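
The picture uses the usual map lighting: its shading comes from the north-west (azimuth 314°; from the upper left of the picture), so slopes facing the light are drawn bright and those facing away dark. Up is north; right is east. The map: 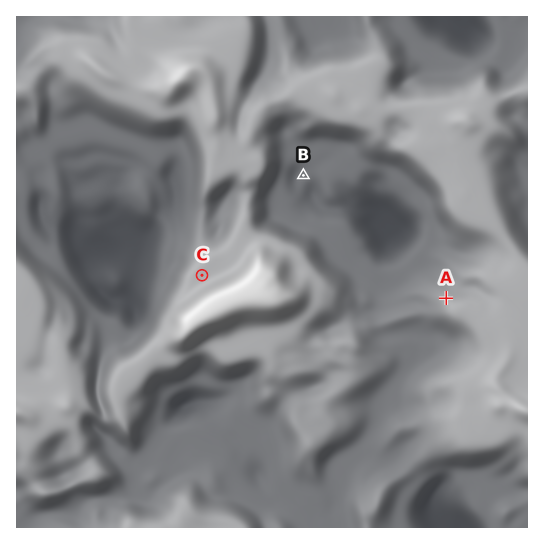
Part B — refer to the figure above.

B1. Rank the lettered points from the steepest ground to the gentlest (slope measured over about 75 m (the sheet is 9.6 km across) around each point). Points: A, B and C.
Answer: A B C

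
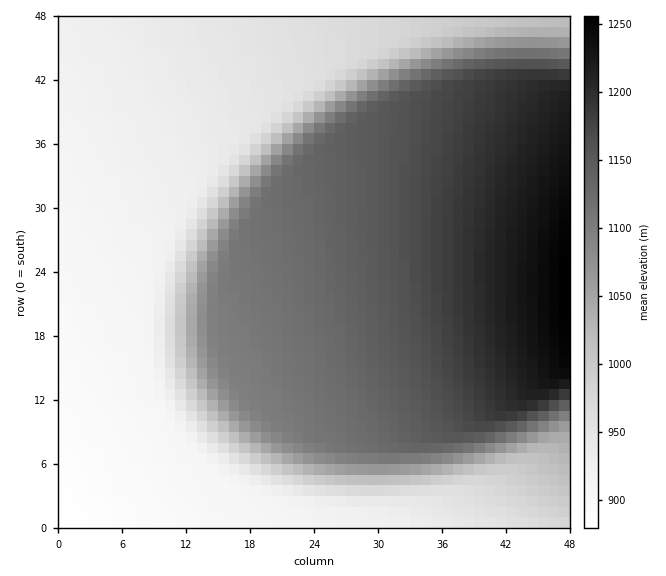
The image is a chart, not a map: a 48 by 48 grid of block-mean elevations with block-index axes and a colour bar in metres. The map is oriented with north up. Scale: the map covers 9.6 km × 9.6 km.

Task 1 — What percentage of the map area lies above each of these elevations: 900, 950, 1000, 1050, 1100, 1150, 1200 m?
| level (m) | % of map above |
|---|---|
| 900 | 93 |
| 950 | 66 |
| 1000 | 56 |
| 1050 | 51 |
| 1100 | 45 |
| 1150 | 25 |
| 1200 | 10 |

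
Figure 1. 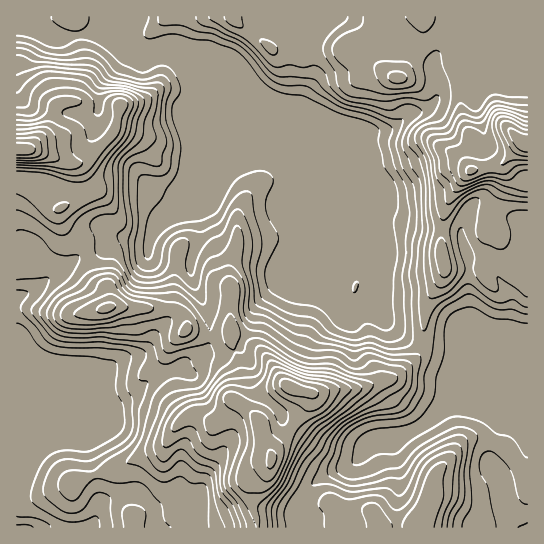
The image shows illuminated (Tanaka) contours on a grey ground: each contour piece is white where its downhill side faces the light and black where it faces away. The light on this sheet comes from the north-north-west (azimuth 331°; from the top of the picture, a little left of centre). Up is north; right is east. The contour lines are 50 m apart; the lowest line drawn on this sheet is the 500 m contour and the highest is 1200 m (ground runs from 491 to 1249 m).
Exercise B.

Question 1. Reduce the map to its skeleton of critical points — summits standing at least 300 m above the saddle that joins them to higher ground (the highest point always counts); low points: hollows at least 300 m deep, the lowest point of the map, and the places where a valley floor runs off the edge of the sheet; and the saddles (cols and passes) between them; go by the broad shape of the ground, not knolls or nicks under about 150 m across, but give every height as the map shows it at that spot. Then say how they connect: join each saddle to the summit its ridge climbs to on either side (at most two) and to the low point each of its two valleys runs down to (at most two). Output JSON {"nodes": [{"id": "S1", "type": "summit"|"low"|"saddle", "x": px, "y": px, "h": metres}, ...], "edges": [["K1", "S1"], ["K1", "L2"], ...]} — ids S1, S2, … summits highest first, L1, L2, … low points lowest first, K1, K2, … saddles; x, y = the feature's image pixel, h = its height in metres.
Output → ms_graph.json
{"nodes": [
{"id": "S1", "type": "summit", "x": 526, "y": 143, "h": 1249},
{"id": "S2", "type": "summit", "x": 18, "y": 150, "h": 1239},
{"id": "S3", "type": "summit", "x": 290, "y": 387, "h": 1182},
{"id": "L1", "type": "low", "x": 23, "y": 527, "h": 491},
{"id": "K1", "type": "saddle", "x": 87, "y": 251, "h": 755},
{"id": "K2", "type": "saddle", "x": 423, "y": 345, "h": 686},
{"id": "K3", "type": "saddle", "x": 78, "y": 35, "h": 543}],
"edges": [["K1", "S2"], ["K1", "S3"], ["K1", "L1"], ["K2", "S1"], ["K2", "S3"], ["K2", "L1"], ["K3", "S1"], ["K3", "S2"], ["K3", "L1"]]}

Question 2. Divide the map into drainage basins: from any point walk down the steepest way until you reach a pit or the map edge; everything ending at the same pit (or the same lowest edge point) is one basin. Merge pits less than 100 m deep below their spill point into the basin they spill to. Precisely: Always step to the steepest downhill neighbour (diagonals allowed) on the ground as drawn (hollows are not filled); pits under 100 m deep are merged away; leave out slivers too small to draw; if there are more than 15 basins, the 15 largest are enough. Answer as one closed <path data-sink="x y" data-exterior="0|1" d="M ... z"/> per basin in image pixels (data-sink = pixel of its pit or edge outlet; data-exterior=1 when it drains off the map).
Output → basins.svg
<path data-sink="137 17" data-exterior="1" d="M390 16l-374 1 0 132 21 2 40 15 6 17 0 11-6 6-15 7-3 6 6 16 20 17 10 31 13 13 1 16 65 3 9 6 6 16 20 6 16-1 5-4 1 10 6 13 4 18 0 14-6 14 18 12 6 10 30-36 16 5 16 1 13-4 28-1 35-12 22-21 4-8 4-41 17-31 0-9 3 2 24-1 8 1 3 3 7-28 11-6-4-16 0-11 9-24 0-13-3-9-31 6-2-17 3-12-11-27-1-20-5-20-3-29-3-8-7-9-20-11-1 22-18 35-4 3-5 0-9-6-8-10 0-24z"/><path data-sink="23 527" data-exterior="1" d="M31 149l-15 1 0 377 241 1 0-7-5-14-1-30 3-5 17-9 2-14 15-15 17-25 4-8 0-8-20-6-30 36-6-10-18-12 6-14 0-14-4-18-6-13-1-10-5 4-16 1-20-6-6-16-9-6-64-2-2-17-13-13-10-31-20-17-6-16 3-6 15-7 6-6-3-23-6-7z"/><path data-sink="527 527" data-exterior="1" d="M499 237l-5 2-5 4-7 28-3-3-8-1-26 0-1 8-17 31-4 41-4 8-22 21-35 12-28 1-13 4-12 0 0 8-4 8-17 25-15 15-2 14-17 9-3 5 1 30 6 21 270-1 0-249-7-2-5-5-4-12z"/>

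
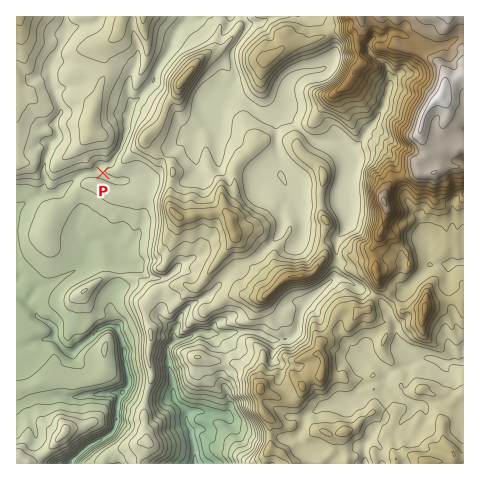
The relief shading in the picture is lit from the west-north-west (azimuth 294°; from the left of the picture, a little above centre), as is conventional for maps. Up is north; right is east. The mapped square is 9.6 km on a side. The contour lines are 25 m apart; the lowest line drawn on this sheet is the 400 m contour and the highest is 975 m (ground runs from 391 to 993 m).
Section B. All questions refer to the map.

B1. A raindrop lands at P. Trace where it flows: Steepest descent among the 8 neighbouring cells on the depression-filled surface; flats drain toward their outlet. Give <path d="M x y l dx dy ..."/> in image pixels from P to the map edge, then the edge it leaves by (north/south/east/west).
<path d="M103 173l-1 1-3-1-15 0-7 3-17 16-5 2-16 1-4 2-2 0-16 12"/>
exit: west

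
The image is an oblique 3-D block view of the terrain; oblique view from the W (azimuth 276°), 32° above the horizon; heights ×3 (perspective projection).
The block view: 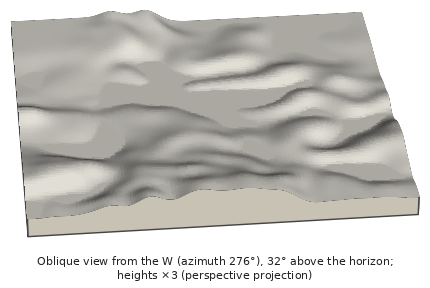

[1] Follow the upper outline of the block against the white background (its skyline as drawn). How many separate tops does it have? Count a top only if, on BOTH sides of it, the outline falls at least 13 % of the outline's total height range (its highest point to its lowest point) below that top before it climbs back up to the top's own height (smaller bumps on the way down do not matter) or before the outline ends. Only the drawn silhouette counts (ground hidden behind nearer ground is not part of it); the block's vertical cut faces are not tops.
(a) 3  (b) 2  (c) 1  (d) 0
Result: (d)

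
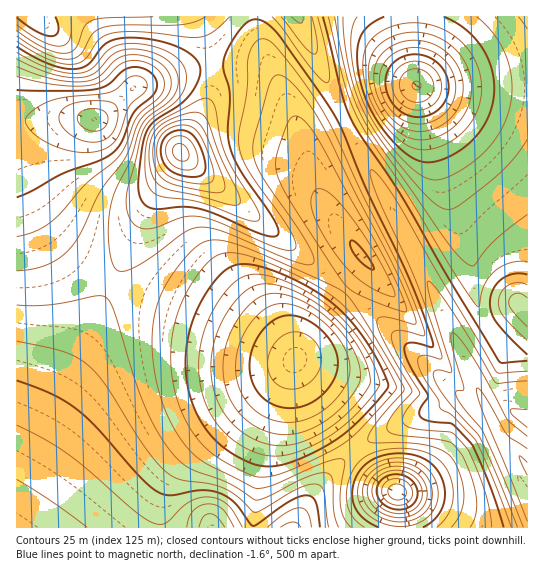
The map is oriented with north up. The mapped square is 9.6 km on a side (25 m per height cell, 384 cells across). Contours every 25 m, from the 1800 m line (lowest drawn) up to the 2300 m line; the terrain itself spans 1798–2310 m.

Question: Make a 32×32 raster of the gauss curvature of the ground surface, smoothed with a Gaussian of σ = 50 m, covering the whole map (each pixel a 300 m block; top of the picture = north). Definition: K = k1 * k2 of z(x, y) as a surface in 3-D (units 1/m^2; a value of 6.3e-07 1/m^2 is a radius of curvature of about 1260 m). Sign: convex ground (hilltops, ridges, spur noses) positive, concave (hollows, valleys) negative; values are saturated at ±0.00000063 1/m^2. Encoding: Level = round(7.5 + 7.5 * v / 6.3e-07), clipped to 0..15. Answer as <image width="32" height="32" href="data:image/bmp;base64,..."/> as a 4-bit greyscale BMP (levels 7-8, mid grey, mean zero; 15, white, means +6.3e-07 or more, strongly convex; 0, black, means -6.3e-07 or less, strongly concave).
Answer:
<image width="32" height="32" href="data:image/bmp;base64,Qk12AgAAAAAAAHYAAAAoAAAAIAAAACAAAAABAAQAAAAAAAACAAATCwAAEwsAABAAAAAAAAAAAAAAABEREQAiIiIAMzMzAERERABVVVUAZmZmAHd3dwCIiIgAmZmZAKqqqgC7u7sAzMzMAN3d3QDu7u4A////AIiIh3d3eIh3iId3Z2Z3d3eIiId3d3iYd4iHdn3Hd3d3iIiHd3d3d3d4h3ev93eId4iIh3d3d3eHd3dmeYZ3iHeIiId3d3d4h4iHZmd3eId3iIh3d3d3eIiIiHdnd3iHd4iId3d3d3iIiIiHd4h3d3iIh3d3d3eIiIiIiIiIZ3h4d3d3d3d3iIiIiIiIdnh3aHd3d3d3d4iIiIiIiIiHh3h3d3d3d3d4iIiIiIiId4iYd3d3d3d3eIiIiIh3h3iHh3d3d3d3d3iIiIiHd4h4d3h3d3d3d3d3iIiId3iHd3eId3d3d3d3d3iIh3d4h3d3mXd3d3d3d3d3h3d4iHd4h3h3d3d3d3d3d3d3iIh3eId3h3d3d3d4d3iHeIiHd3eHd4h3d3d3iIeIh3iId4d3d3eId3d3d4iHeId4d4iHd3iHiHd3d3eId3d3d3eId3d4h4d3d3dmd3d4iHd4iHd3d3d3d3d2aKd4iIh3eId3d3d3d3d3d43YiIiIiHd3d3d3d3d3iYeMp3iIiIh3d3d3d3d3eJqGeGZ3d4iHd4h3d3d3d3iHVodmd3eIh3eImYd3d3d3dmmoZ3d3iHd4iaqHd3d3eIeKl3d3d3h3d4iZh3d3eImHiHd3d4h3iHd3iHd3d4iYd3d3d3eIiIh3d3d3d3eIh3d3d3d3iIeHd3d3d3d3"/>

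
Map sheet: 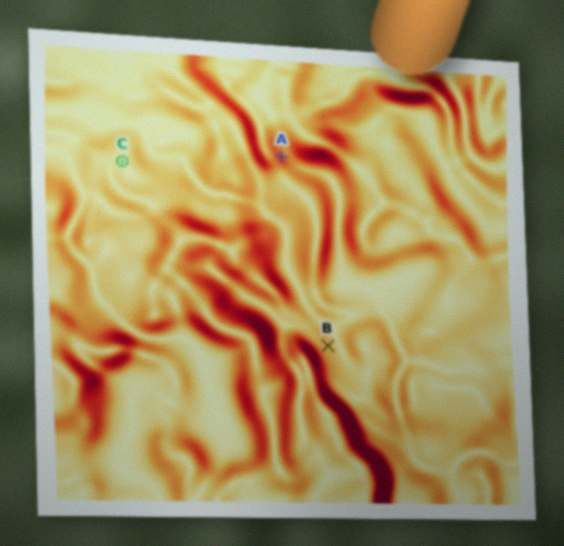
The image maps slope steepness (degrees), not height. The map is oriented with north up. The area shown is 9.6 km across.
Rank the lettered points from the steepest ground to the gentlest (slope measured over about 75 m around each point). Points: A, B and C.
A B C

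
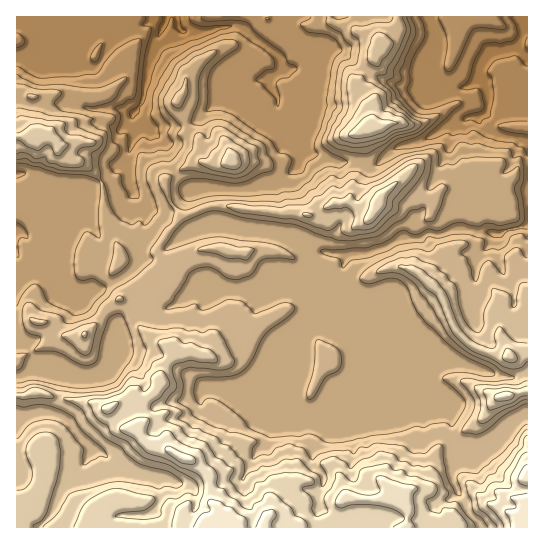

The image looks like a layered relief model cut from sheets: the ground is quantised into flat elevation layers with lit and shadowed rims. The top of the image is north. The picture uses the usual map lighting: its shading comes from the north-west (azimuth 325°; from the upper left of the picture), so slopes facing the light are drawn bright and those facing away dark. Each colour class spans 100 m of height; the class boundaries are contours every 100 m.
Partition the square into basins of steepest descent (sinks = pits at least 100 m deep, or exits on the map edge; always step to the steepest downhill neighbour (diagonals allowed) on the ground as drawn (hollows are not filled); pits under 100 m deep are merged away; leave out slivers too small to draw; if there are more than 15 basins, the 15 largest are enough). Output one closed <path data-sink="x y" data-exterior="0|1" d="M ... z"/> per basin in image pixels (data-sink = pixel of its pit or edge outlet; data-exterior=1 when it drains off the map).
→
<path data-sink="166 17" data-exterior="1" d="M119 299l-16 14-4 8-14 14-6 1-14 0-6-3-8-10-13 0-12-8-9 0-1 80 9 1 14-4 18 7 37 4 9 5 8 0 12 10 6 10 8 3 6 10 10 6 16 2 14 10 8 1 17 15 3 26 16 18-2 9 303-1-1-136-17 5-13 1-28-14-15-4-43 1-9-3-9 7-7 0-25-17-5-5-1-6-4 3-18 0-10 2 0-8-11-30-3-6-11-8-12 0-23 14-7 7-9 16-13 11-8 4-8 0-25-8-16 0-7-6-13-6-10-6-10-10-12-22z"/><path data-sink="525 17" data-exterior="1" d="M527 16l-128 0 1 14-3 5-6 6-10 4-8 14-8 7-5 13-4 4 0 8 13 16 3 14-1 5-8 5 2 34-13 20-3 16-15 2-20 12-9 0-7-3-20 1-51-8-14 0-31 11-25 33 6 10 9 4-13 14-28 14-11 8 5 4 12 22 16 14 17 8 7 6 16 0 25 8 8 0 8-4 13-11 9-16 7-7 23-14 12 0 11 9 16 42 26-1 4-3 1 6 5 5 25 17 7 0 9-7 9 3 43-1 15 4 28 14 13-1 17-5-2-20-3-6-11-8 17-8z"/><path data-sink="17 415" data-exterior="1" d="M39 392l-23 5 0 105 15 1 4-3 0 11 11 16 39 1 7-18 9-9 10-5 10 0 14 5 16 0 11 7 15 1 6 5-2 5 4 9 38 0 2-2 2-7-16-18-3-26-13-12-20-8-6-6-22-5-4-3-6-10-8-3-6-10-12-10-8 0-9-5-37-4z"/><path data-sink="17 230" data-exterior="1" d="M47 135l-6 2-25 0 0 177 10 1 12 8 13 0 8 10 6 3 14 0 6-1 26-31 20-13 28-14 13-14-7-3-8-9-15 8-23 0 0-9-14-31-1-28-4-12-14-14-21-5-6-7-2-10z"/>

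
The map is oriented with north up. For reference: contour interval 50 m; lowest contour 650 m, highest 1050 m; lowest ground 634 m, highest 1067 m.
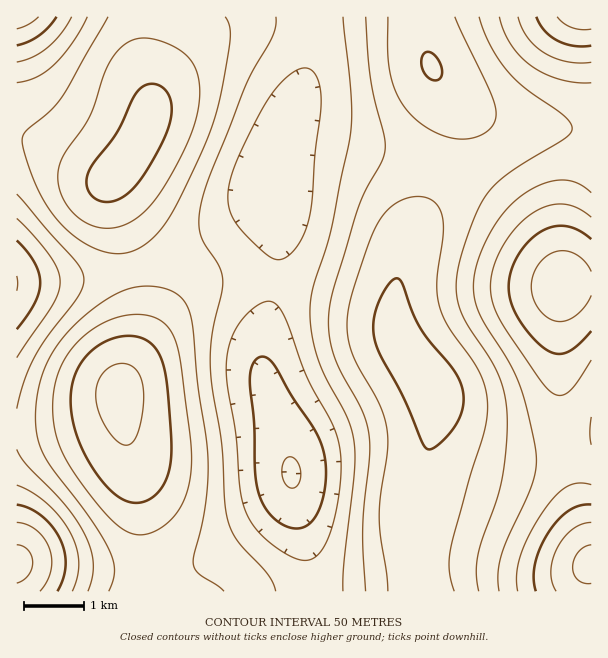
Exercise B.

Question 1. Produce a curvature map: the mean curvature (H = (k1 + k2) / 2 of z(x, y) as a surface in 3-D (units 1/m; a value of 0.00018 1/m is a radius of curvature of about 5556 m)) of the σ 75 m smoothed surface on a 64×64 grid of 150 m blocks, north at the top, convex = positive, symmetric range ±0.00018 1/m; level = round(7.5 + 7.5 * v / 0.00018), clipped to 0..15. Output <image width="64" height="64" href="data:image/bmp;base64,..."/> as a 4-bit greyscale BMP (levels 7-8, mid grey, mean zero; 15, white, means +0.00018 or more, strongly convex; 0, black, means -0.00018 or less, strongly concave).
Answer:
<image width="64" height="64" href="data:image/bmp;base64,Qk12CAAAAAAAAHYAAAAoAAAAQAAAAEAAAAABAAQAAAAAAAAIAAATCwAAEwsAABAAAAAAAAAAAAAAABEREQAiIiIAMzMzAERERABVVVUAZmZmAHd3dwCIiIgAmZmZAKqqqgC7u7sAzMzMAN3d3QDu7u4A////AAAAJGeZqph2VVZ4mrzLuYdlRVZ4mru7qYh3ZlVDIAAAAAACRomZmHZVVWiau8uph2VVVniau7qZh3dmZUMgAAAAAAFGeZmYdlVVZ5q7u6l2VUVXiau7upiHd3dmVCAAAAAAATV4mZh2VVVniaqqmGVERWeJu8u6mId3d3dlMQAAAAABNXmamIdmZneJmZh2VENFZ5q8zLqYh3eIiHZCAAAAAAJGiaqpiHZmd4iYh2VDIzRom83dy6mIeIiZh1MQAAAAA1eau7qZh3d4iIdlQyISNGir3e3LqYiIiZmYZTAAAAAkaJvMy6qYiIiIdlQyEAEkaKze7typiIiZqql2QgAAEjV5rM3cu6mZiIdlQyAAACRorO/+3LqYiJmqqYdTISI0V4q83d3MuqqZh2UyEAAAJGis7/7supiImaqqmGUyREV4m83e7dzLuqmHZDEAAAATaKze/ty6mIiJmqqYdlRVZ4mrze7u3cy7qYdkMQAAABNYrN7u3LqYiIiZmZh3ZWd4mrzd7u3dzMuql2QxAAAAE1ebzd3cupiIiImZmIdmd4mqvN3d3d3My7qYZTEAAAATV4q83cuqmIiIiIiId3d4iau8zd3d3MzLuphlMgAAABNGiavMu6qYiIiId3d3d3iZq7zMzMzMzMuqmGUyEAABI0Z4mru7qpmIiHd3ZmZneJmru8zMzMzLu6mHZUMhABEjRWiZqru6qpmId2ZVVWZniau7zMu7u7u6qYdlQyERIjRFZ4maq7u7qpiHZVREVmeJq7zMzLu7u6qYdlQzIiIzRFZniJqrvMy7qYdlRERFZ4mrzMzMzMu7qZh2VDIiMzRVZneImrvM3cy6h2VDM0VnirzN3d3MzLuph2VDIiI0RVZneImavN3d3LqXZUMzNGeavN3u7d3cu6l2VDIiIjRWZ3iImau83u7ty5hlMyM0Z5rN3u7u7t3LqHZDIRESNGd4iZmaq83e7u3LmGUzIzRnm83v///+7cuodUIQABI1Z4maqqu7zd7u7cuYZTMjNGibze/////u26h1MhAAEjVomqu7u7zN3u7dypdlMyM1Z5rN7/////7cqHUyAAASRXiavMzMzMzd3cy6h2QzIzRnirze////7typdTIQABJFeKvMzczMzMzMu6mGVDIiNFaJq83u7u7t3Kl2QxEAEkV5q83d3czLu6qpiHVDMiI0RniavMzd3d3LqYZTIhEjRXmrzd3dzLuqmYh2VUMiIiM0Z4maq7u8zLuph2VDIjNGeKvN3d3LupmHdmVEMiERIiNFZ4iZmaqqqqmYdlRDNFZ4mrzd3cupmHZlVDMiEQESEjRVZ3d4iJmaqpmHZlREVmiavM3dy6mHZlRDMiEAAAERI0RVVmZneImZqZiHZVVVZ4mrzNzLqYdlRDMiEQAAAAESM0REVVVmeJmqqZh2ZVVmeJu83cu6h2VEMyIQAAAAABIzRERERFVniaqqmYdlVVZ4mrzNzLqYdlRDIhAAAAABEjRERERERVZ4mqqph2VVVWeJvM3cy6l3ZUMyEQAAAAEjRVVVVEREVniZqpmHZURFVomrzd3LqYd2VDMhAAAAEjRWd3dmVERVZ4mZmIdlRERWeavN3dy6mHdlQzIQAAAjVniZmYdmVVVneIiIdlRDNFZ5q83d3cuph3ZUMhEAATRnmru7qYdmVWZnd3ZlRDM0Vnirzd3dy6qYd2VDIRESRnmszdzLmHZmVmZmZVRDMzRWeKvM3dzLupmHdlQyIiNXis3u/ty6h3ZlVVVURDMzRFZ4q7zMzLuqqZh2VEMzNGebzv///cuod2VVREMzMzNFZ4mau7u7uqqZmIdlRDNFeKve///+3LmHZlRDMyIjNEVniZqqqqqpmZmYh3ZVRFV4q97////tuph2VEMiIiM0VmeImZmZmYiZmZmId2VVVnirze///+3LqYdlQyIiI0RWeIiZiIiHeIiJmZiHdmZmeJq83e7u7dy6l2VDMiIjRWZ4iIiHd3Z3eIiZmYh3dnd4iaq8zd3d3MuodlQyIjNFZ3iIiHdmZmZ3iJmZmYh3d3eIiZqrzN3dy6mHVDMiM0VneIh3dmZmZneImaqZmYiHd3d3iJmrzN3cuphlQzM0RWZ3d3d2ZmZneImaqqqpmIiHdmZneJq83d3LqHZEMzNFVnd3d3ZmZ3eImaqqqqqZmId2ZmZnibzd7dyphlQzM0RWZnd3d3d4iJmaqqq6qqqYh3ZlVWeJrN3u3LqHVEMzREVWZnd4iJmZqqqqqru6qpmYdmZWZ4ms3e7cupdlQzM0RFVmd4iaqru7uqqqqqqqqZiHZmZ3iazd7ty6l2VEMzM0RVZ4iau8zMu7qqqqqqqpmIh3d3iavM3d3LqYdlRDMzNEVniavN3dzLuqqZmaqpmYiIiIiaq8zd3Muph2VUQzMzRWeJvN3u3cu6mZmZmZmYiIiJmaq7zMzLuqmIdlVEMzNEV4q83u7ty6mYiIiIiId4iJmqu7u7u7uqmZiHZlRDM0RXir3u7u3LqYd3Zmd3dmd4mqu7u7uqqZmZmYh3ZUQzRFeKvd7u3LqYd2ZVVVVUVWeJq7u7upmYiJmZmZh2VENEV4q83u3cuYd2VUREM0I0Vnmru7upiIeIiaqqqYdlRERXibzd3Muph2VUQyIiIBI1aJq7upiHZneJqruqmGVERWeJu8zMuph2ZUQyEQAAABNXiaqpmHZmZ4mru7qYdlRFZ4mrzLuph3ZlRDIQAA"/>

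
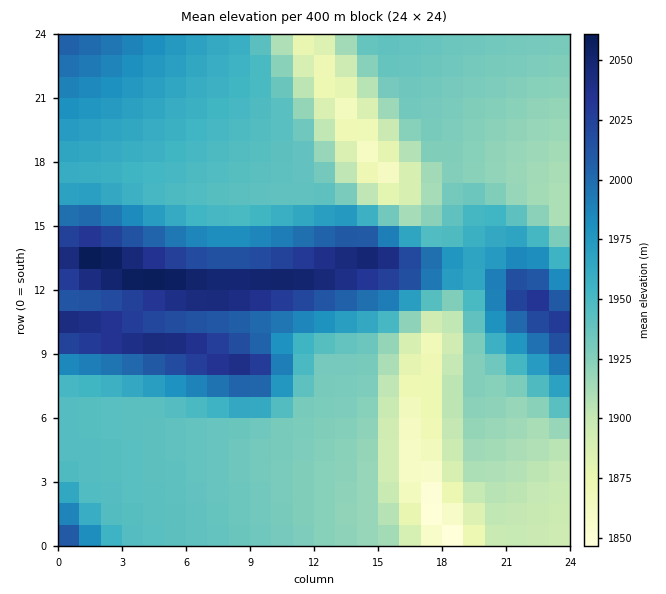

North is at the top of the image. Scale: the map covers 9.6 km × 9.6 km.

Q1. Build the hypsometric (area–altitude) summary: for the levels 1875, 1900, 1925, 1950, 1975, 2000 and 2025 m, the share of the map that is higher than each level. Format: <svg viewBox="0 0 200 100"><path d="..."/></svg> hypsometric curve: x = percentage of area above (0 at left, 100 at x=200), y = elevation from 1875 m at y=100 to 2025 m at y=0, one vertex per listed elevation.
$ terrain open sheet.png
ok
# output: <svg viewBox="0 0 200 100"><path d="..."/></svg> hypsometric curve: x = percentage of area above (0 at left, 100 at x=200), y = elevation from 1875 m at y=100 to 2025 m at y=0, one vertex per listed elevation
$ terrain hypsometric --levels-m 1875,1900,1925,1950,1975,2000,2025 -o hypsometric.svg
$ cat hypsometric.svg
<svg viewBox="0 0 200 100"><path d="M191 100l-13-17-33-16-63-17-30-17-18-16-16-17"/></svg>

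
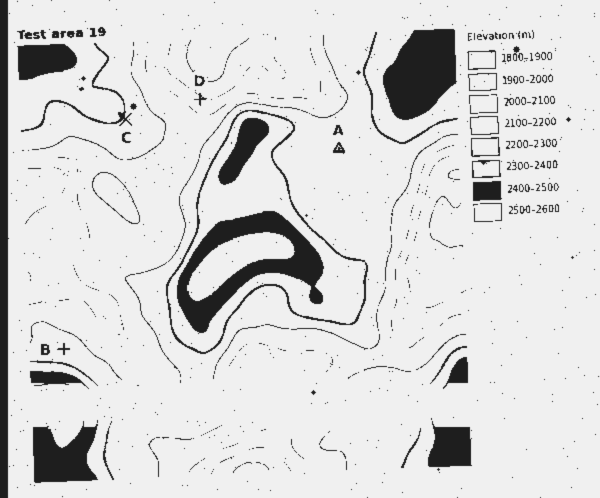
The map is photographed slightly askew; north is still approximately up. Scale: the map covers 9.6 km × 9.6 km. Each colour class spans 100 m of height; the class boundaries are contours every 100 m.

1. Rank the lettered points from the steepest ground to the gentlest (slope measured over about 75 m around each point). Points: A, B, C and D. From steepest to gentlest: D C B A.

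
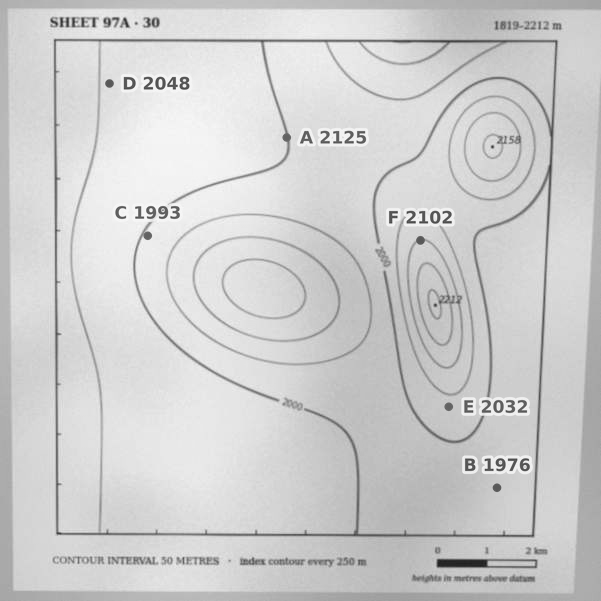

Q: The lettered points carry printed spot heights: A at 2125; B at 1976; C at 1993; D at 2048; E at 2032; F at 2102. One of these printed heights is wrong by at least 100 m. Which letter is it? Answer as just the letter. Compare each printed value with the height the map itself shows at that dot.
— A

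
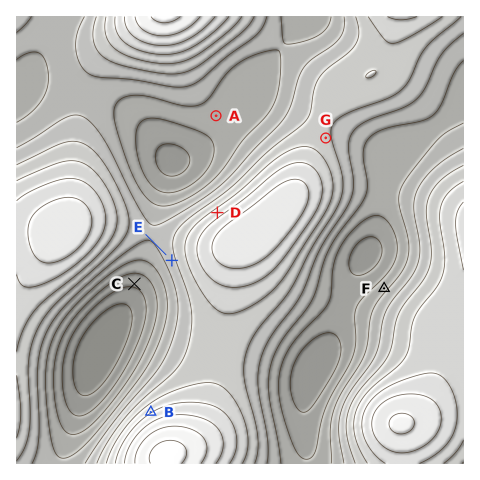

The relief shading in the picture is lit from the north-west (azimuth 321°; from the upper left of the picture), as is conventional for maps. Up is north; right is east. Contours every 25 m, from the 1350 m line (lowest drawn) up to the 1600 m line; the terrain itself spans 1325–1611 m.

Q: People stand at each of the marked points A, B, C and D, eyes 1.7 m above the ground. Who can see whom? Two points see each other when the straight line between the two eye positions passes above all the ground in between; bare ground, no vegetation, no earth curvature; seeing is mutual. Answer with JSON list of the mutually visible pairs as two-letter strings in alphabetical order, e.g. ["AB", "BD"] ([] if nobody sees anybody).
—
["AD", "BC"]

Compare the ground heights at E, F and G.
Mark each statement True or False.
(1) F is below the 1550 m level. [True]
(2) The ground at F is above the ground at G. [False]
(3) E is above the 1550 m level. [False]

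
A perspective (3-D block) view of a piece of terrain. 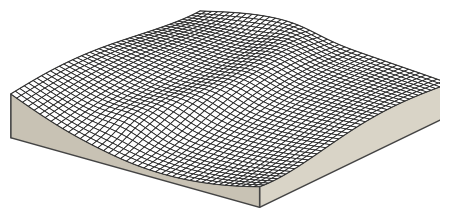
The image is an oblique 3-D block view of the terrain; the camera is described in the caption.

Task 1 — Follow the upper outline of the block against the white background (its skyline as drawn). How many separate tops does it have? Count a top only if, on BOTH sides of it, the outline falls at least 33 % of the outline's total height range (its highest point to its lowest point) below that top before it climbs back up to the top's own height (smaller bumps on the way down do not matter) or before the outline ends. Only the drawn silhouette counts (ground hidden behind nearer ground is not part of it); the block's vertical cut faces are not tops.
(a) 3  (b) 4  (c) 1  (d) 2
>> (c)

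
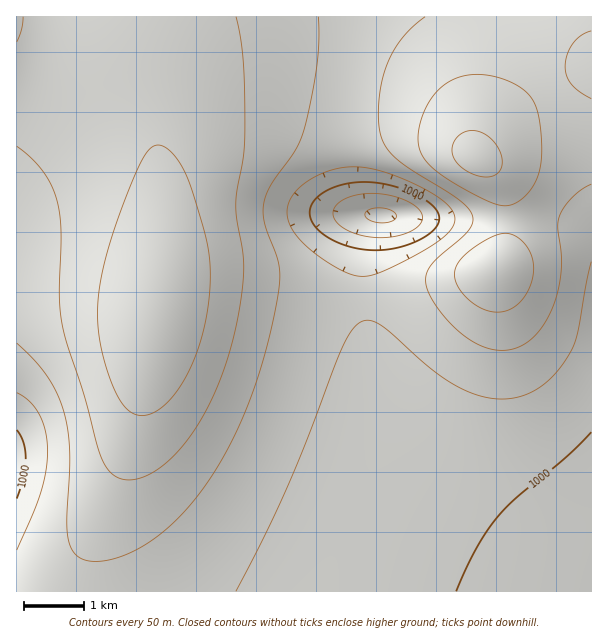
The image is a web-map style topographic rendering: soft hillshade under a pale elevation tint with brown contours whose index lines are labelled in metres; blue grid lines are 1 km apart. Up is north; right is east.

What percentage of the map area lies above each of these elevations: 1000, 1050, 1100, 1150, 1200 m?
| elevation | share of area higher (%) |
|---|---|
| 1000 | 94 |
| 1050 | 74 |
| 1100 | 53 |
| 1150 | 30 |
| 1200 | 7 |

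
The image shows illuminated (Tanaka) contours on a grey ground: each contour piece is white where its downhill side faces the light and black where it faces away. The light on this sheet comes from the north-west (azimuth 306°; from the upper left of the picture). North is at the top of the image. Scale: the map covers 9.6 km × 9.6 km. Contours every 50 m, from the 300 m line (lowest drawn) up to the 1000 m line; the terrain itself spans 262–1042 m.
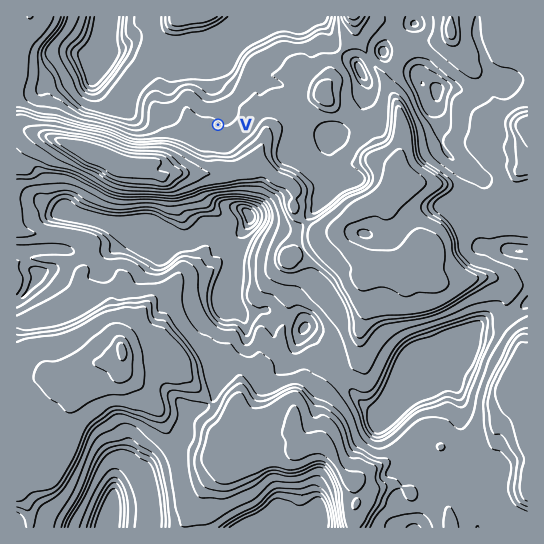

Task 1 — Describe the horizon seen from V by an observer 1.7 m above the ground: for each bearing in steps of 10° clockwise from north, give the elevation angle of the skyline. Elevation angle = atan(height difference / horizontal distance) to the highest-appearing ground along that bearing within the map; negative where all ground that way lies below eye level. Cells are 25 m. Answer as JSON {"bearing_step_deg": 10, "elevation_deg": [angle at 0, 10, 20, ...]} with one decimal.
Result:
{"bearing_step_deg": 10, "elevation_deg": [-1.2, -1.2, -1.1, -0.8, -0.2, 2.5, 0.3, 3.3, 2.8, 5.6, 7.6, 8.9, 10.0, 10.9, 11.7, 12.2, 12.6, 13.4, 13.7, 13.3, 13.1, 13.1, 15.5, 15.0, 15.1, 11.3, 9.1, 3.5, 0.0, 0.0, 0.7, -0.7, -0.8, -1.0, -0.1, -0.3]}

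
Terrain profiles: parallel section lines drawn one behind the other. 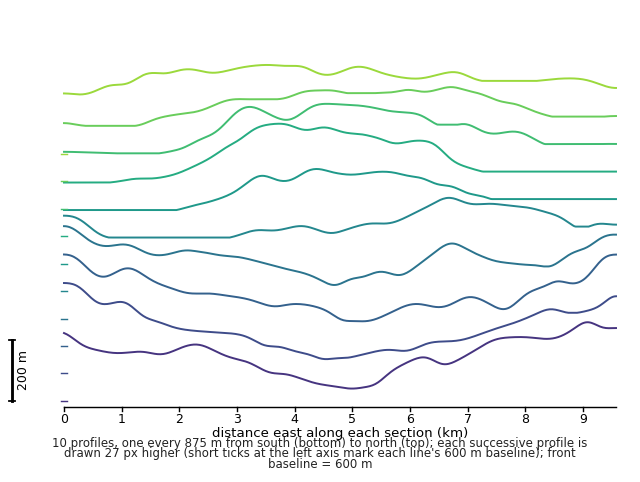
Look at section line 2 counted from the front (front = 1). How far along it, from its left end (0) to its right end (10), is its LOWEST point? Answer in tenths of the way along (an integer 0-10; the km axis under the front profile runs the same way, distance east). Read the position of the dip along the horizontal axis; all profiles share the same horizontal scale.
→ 5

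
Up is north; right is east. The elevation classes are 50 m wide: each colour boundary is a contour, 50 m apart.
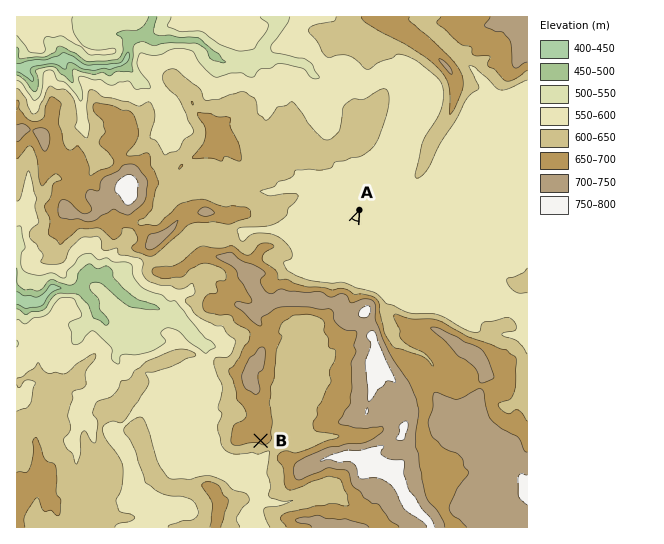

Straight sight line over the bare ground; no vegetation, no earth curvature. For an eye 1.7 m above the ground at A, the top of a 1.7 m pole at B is hidden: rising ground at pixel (328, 283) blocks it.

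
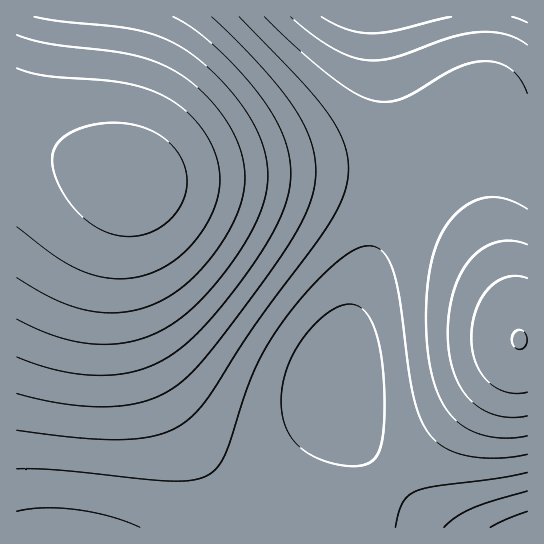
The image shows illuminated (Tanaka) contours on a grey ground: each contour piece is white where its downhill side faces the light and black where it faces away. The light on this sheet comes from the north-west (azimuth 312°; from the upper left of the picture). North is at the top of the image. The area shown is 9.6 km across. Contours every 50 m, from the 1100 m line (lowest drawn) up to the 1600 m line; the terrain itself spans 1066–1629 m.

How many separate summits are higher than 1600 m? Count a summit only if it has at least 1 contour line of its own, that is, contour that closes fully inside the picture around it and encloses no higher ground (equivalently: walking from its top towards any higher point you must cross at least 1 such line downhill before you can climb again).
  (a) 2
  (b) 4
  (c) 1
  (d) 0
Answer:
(c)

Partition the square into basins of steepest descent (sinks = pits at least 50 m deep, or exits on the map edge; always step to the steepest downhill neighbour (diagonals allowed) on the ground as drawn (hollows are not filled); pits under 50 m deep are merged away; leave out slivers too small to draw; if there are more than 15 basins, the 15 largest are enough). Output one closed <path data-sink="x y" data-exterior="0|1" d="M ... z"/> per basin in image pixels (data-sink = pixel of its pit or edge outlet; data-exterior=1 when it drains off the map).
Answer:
<path data-sink="527 527" data-exterior="1" d="M389 169l-102 0-154 12-6 49 0 37 6 48 12 42 26 54 22 36 36 46 34 35 264 0 1-187-8-2-7-33-14-39-24-48-18-25-15-13-12-5z"/><path data-sink="374 17" data-exterior="1" d="M527 16l-510 0-1 123 43 13 74 29 154-12 102 0 41 7 21 12 12 13 12 18 30 64 11 32 4 24 7 1z"/><path data-sink="53 527" data-exterior="1" d="M19 140l-3 1 0 386 246 1-41-45-28-36-22-36-26-54-12-42-6-48 0-37 5-49-73-29z"/>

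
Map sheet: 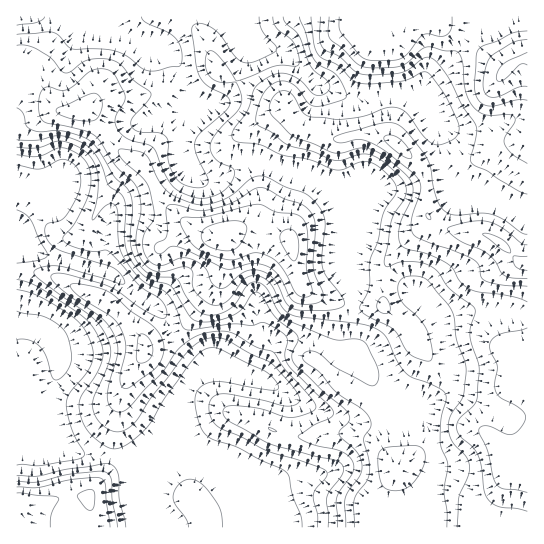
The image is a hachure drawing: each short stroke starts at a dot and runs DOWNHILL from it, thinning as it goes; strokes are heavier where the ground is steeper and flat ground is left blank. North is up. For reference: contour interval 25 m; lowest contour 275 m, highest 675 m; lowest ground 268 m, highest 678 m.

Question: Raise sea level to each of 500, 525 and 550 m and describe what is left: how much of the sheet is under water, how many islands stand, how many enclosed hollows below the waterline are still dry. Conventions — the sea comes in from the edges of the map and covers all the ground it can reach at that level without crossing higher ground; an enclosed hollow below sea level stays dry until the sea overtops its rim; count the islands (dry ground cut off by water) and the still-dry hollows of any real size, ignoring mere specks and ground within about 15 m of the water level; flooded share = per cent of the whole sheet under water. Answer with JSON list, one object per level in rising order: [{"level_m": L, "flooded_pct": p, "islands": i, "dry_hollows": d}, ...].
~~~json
[{"level_m": 500, "flooded_pct": 65, "islands": 1, "dry_hollows": 0}, {"level_m": 525, "flooded_pct": 73, "islands": 1, "dry_hollows": 0}, {"level_m": 550, "flooded_pct": 81, "islands": 1, "dry_hollows": 0}]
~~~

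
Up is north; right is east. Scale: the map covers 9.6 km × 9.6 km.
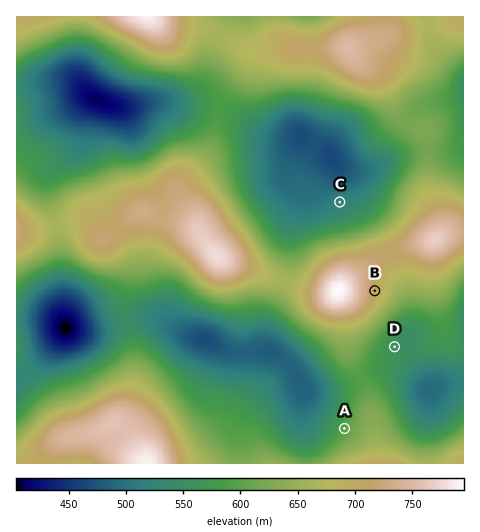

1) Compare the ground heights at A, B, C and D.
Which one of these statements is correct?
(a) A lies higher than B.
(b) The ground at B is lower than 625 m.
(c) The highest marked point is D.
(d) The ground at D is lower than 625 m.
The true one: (d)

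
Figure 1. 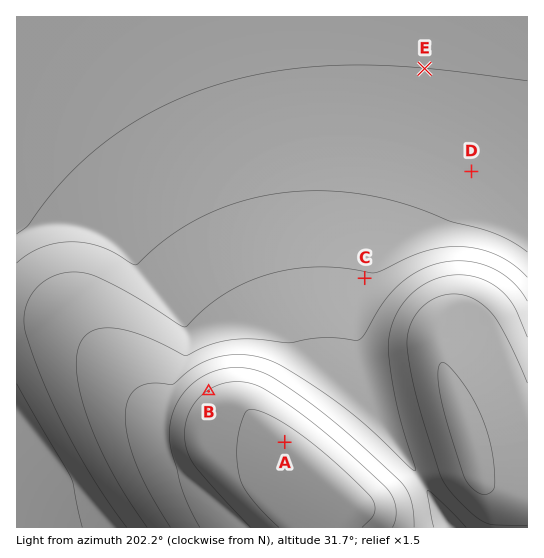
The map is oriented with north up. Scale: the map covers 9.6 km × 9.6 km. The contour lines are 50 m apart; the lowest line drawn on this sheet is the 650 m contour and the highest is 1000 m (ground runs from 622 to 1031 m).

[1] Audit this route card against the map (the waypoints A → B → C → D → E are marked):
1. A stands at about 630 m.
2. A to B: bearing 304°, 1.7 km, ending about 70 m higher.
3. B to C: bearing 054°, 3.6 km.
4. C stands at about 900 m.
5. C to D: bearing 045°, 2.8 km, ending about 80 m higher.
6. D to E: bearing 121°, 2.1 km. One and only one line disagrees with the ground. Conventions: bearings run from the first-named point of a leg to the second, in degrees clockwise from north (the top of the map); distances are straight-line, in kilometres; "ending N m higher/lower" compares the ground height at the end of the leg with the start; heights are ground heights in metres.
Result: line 6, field bearing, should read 336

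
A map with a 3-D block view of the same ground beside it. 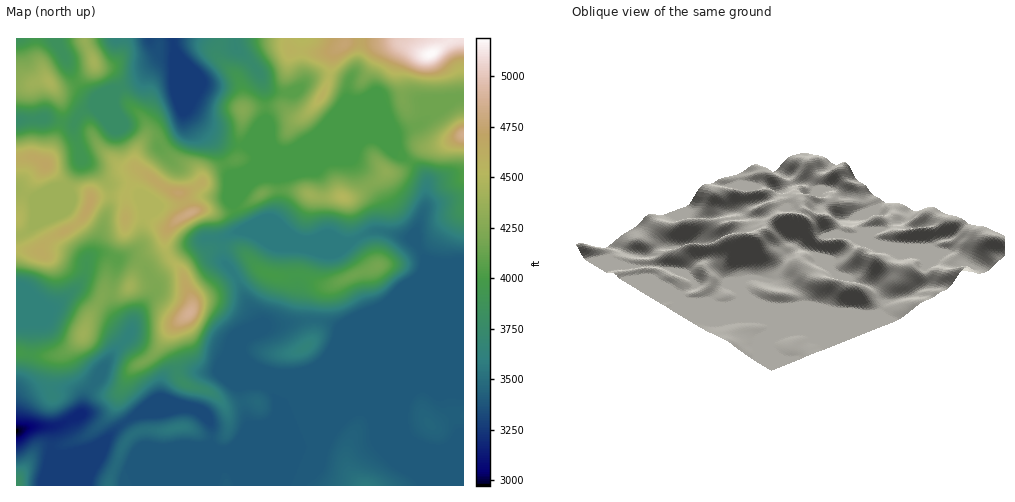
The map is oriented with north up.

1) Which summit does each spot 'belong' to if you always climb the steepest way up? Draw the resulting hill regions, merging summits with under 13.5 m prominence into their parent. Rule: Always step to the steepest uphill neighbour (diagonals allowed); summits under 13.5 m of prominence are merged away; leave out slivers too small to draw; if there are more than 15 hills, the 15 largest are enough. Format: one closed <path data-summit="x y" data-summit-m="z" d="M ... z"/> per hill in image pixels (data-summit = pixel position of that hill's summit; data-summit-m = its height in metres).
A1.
<path data-summit="431 54" data-summit-m="1581" d="M463 174l-17 3-18 7-1 3-1 20-11 26 0 9 12 19-5 13-20 15-14 15-12 7-98 98-1-10-3-8-12-8-14 0-27-11-21 1-19-3-12 4-6 6-2 18-21 15 20-1 15-4 17 0 11 6 9 13 0 58 25 1-2-11-11-23 3-2 9-4 28 0 7-2 73-32 20-4 53-22 9 0 4 2 33 0z"/><path data-summit="189 313" data-summit-m="1487" d="M223 238l-17 1-27 10-24 12-8 7 9 19-2 7-17 20-9 23-16 18-14 24-10 12-7 23-19 10-13 3 2 4 0 19 3 3 14 1 20-3 14-7 15-16 43-29 3-19 11-8 47 0 27 11 13 0-15-15-6-13 1-13 17-13 1-7-22-44-13-17-3-12z"/><path data-summit="377 266" data-summit-m="1274" d="M379 230l-12 3-19 10-9-3-38 1-7-2-25 0-20-9-10 0-16 9 0 19 14 20 22 44-2 9 12-6 12 0 21-5 24 2 14 7-7 25 43-43 12-7 14-15 14-8 8-11 3-9-9-15-7-8z"/><path data-summit="179 193" data-summit-m="1444" d="M174 59l-15 1-20 20-22 9-11 12-22 9-7 8-4 8 8 34 13 8 14 15 19 4 11 6 5 7 3 13 12-7 20-1 19-8 15-1-8-2-13-18-17-12-14-17 14-10 9-11 0-17-8-24z"/><path data-summit="83 334" data-summit-m="1338" d="M105 254l-9 0-8 4-3 16-6 11-25 23-9 2-20-10-9-1 0 16 14 7 0 26-2 14-5 15-7 13 1 41 6-5 1-13 6-12 5-5 13-6 19 0 7 4 5 6 3 12 6-21 10-12 14-24 17-20 1-8-14-14-4-11 0-18 4-17 0-8z"/><path data-summit="365 485" data-summit-m="1086" d="M361 408l-11 2-86 36-28 0-12 5 11 24 3 10 185 1 0-5-8-18-37-37-6-11z"/><path data-summit="180 427" data-summit-m="1086" d="M192 408l-17 0-15 4-22 2-21 14-15 16-8 5-26 5-12 0-4-2-1 33 160 1 1-59-9-13z"/><path data-summit="343 197" data-summit-m="1374" d="M264 145l-17 1 6 5 3 9 14 13 8 6 2 22-6 20 17 15 10 5 38-1 9 3 19-10 14-2 0-29-30-43-29-11-27 0-5 3-12 0z"/><path data-summit="90 203" data-summit-m="1430" d="M83 160l-3 2-13 25-28 28-3 8-12 11-8 2 0 62 29 12 4 0 10-6 22-23 5-10 1-12 9-10 13-41 0-22-15-18z"/><path data-summit="189 214" data-summit-m="1469" d="M176 88l7 21 0 17-9 11-14 10 14 17 17 12 13 18 8 2-15 1-19 8-20 1-12 8-6 32-17 11 15 4 8 8 15-12 29-13 16-5 14 0 25-9-10-19-1-9 13-30-9 2-10-1-11-27-29-33z"/><path data-summit="243 110" data-summit-m="1298" d="M234 38l-60 0 0 9 2 6-1 29 10 27 22 23 13 9 24 4 22-26 0-21-6-24-23-25z"/><path data-summit="430 425" data-summit-m="1052" d="M426 386l-13 1-52 21 11 7 6 11 37 37 7 14 2 9 39 0 1-97-34-1z"/><path data-summit="305 348" data-summit-m="1108" d="M321 320l-19 0-38 6-18 11-6 7 0 11 6 13 17 16 11 7 3 8 1 10 56-59 6-21z"/><path data-summit="49 82" data-summit-m="1359" d="M56 38l-40 1 1 82 31-3 25 6 11-14 22-9 9-9-3 0-15 7-9-4-14-16z"/><path data-summit="94 62" data-summit-m="1350" d="M173 38l-116 0 0 4 21 43 10 10 9 4 42-19 20-20 15-1 2-6z"/>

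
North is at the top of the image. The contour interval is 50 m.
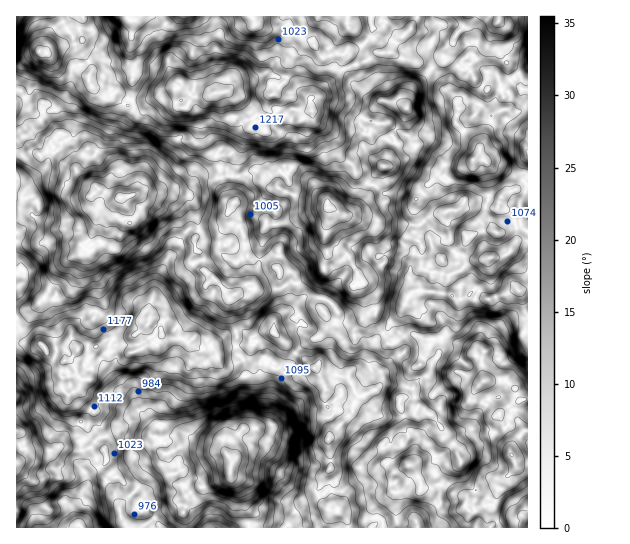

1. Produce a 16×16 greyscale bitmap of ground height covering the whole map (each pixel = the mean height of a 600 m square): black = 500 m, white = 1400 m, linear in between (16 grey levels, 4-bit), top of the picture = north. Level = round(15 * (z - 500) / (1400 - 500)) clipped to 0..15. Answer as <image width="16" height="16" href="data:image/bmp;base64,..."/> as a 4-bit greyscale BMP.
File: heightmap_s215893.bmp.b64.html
<image width="16" height="16" href="data:image/bmp;base64,Qk32AAAAAAAAAHYAAAAoAAAAEAAAABAAAAABAAQAAAAAAIAAAAATCwAAEwsAABAAAAAAAAAAAAAAABEREQAiIiIAMzMzAERERABVVVUAZmZmAHd3dwCIiIgAmZmZAKqqqgC7u7sAzMzMAN3d3QDu7u4A////AJuodWabqYdneZhkI4uod2Vol1QSa6h4dHqnZkNryphlnLmaqazLl1W8zMzLu6qYaKu826u6mamKqIvJiKh4qquWV5iZlmiamYZDZ5h0RpmqlTJGmGRWmal2VWiIiHaLyoeJq7y7h3q6mrve7LyWeqrMurzLqZmYmczImZeJqqh3"/>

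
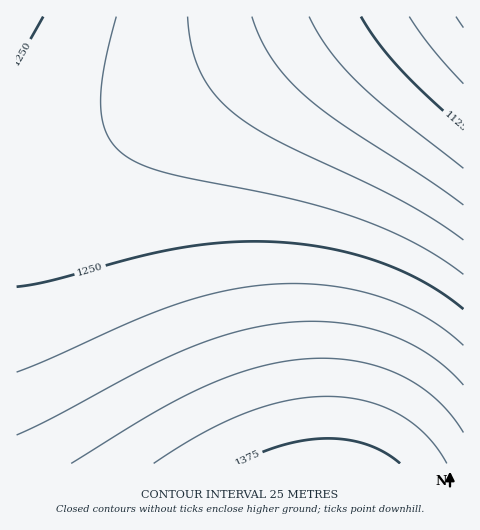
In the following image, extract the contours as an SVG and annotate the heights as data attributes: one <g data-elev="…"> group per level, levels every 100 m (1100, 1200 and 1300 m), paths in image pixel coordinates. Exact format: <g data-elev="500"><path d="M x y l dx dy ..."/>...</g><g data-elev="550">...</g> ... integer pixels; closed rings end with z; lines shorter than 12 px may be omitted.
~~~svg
<g data-elev="1100"><path d="M463 84l-30-35-24-32"/></g><g data-elev="1200"><path d="M463 240l-26-19-31-18-128-62-24-14-20-14-19-18-14-22-9-26-4-30"/></g><g data-elev="1300"><path d="M463 385l-16-16-19-15-21-12-22-9-23-6-26-4-27-2-26 2-48 9-52 18-40 19-89 48-37 18"/></g>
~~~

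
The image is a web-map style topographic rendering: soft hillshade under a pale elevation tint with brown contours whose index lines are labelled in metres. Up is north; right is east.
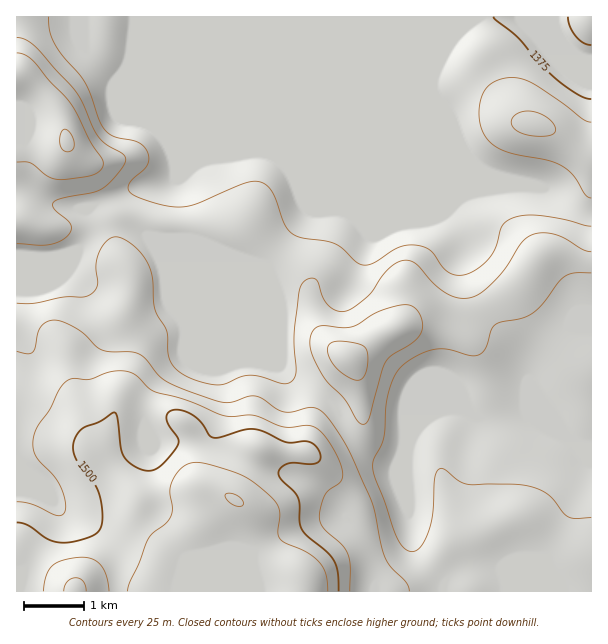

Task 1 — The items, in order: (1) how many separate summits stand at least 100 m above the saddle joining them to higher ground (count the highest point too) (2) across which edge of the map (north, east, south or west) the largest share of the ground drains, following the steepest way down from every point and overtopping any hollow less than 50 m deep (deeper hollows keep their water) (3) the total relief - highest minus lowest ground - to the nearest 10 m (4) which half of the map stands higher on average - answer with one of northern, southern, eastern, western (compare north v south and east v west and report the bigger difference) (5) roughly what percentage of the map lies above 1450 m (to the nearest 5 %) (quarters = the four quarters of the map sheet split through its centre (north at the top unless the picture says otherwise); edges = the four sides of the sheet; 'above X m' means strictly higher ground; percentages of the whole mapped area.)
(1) There is 1 summit with 100 m or more of prominence.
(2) Most of the ground drains across the northern edge.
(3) The total relief is about 190 m.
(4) The southern half stands higher on average than the northern half.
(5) About 25 % of the map lies above 1450 m.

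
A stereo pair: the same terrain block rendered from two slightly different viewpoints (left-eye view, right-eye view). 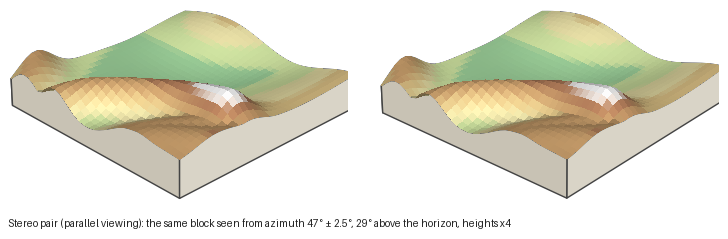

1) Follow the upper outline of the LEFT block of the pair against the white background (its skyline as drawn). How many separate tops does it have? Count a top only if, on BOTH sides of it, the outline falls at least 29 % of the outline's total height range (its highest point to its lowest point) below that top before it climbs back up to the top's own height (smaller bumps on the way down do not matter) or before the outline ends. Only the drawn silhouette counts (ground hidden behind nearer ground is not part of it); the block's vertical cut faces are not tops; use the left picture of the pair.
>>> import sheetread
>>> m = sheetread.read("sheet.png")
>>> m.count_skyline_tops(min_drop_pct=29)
2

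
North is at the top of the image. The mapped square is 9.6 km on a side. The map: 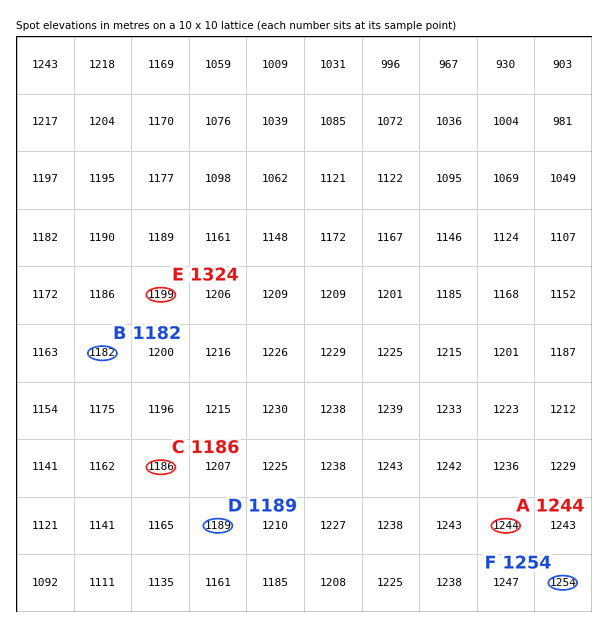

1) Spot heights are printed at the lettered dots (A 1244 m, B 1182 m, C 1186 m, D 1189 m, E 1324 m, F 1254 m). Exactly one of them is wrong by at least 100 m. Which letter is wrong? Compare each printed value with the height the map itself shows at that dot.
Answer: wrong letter E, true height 1199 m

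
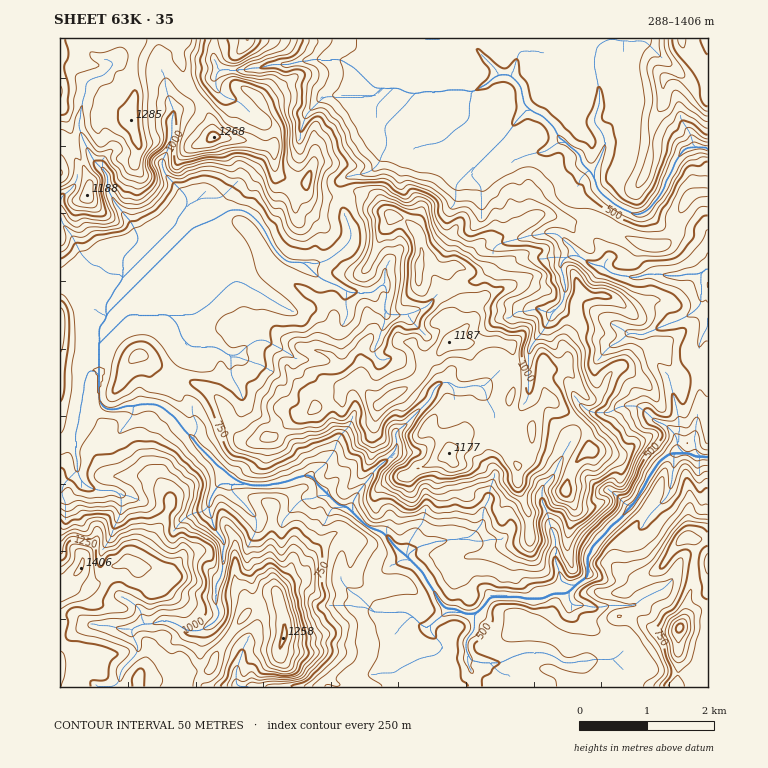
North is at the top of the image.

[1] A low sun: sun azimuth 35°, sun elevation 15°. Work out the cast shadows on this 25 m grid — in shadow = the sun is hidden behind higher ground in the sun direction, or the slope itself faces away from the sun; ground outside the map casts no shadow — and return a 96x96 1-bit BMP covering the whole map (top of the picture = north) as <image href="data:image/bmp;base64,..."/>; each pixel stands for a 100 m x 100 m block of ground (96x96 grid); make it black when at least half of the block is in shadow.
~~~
<image width="96" height="96" href="data:image/bmp;base64,Qk2+BAAAAAAAAD4AAAAoAAAAYAAAAGAAAAABAAEAAAAAAIAEAAATCwAAEwsAAAIAAAAAAAAA////AAAAAAAAAAR/+AAAAAAAD8AAAAQ/+AAAAAAAD+AAAAA/4AAAAAAAD+AAAAA/gAAADgAAD/AAAAAfAAAAD4AAD/AAAAAfAAAADAAAD+AAAAAOAAAAAAAAH+AAAAAPAAAAAAAAH/AB8AAPgAAABAAA/+Af/+GHAAAADAAA/AA//8HHgAAAHwADAAD/H8HDgAAA/wAPwADwP4HDAAAB/8Af8AAA/wHDAAABx//P8gAA8AHAAAADx//wAwAA4AHAAAID5//7wZgAAAHAAAeH9//7wcgAAADAAG////7zwDgAAADAAH/////jABjAAADAAH////3gABjAAACAAD////3gABwAAADAAD////3gAAgAAAGAAB////nwAAAAAAGAAB////v/AAAAAAEAAB////v/gAAAAAAGD5////n5wAAAAAAOH/////nwAAAAHgBoH/////nwMAAA/AP8H/////Hg8AAP8AP///////EB8AAf8AP///////MH4BAIAAP///9H//NH4AAAAAf////D4+AHYAAAAAf////wg+AGAAIAAA/////8AcAAAI8AAB/////+AYAAAB8AAB/Cf/x+AAAAABcAAD+Af/zwAAAAAD8AAD+Af/zgAAAAAHoAAH+D//7wAABAA/IAAf8HgN7wAABAA9ADn98CANxoAEAHh5AD/54AABwAAAAMHxADHzwAABgAAAAIBxAACDAAAAAAAAAYBhAAAAAAQAAAAAAAAAAAAAABwAAAQAIAAAAAAAADgAAJYAIAAAAAAAABPAD4cAAAAAAAAAAAfADwcOAAAAAAAAAA4ADwAIAAAAAAAAAAAAACAAAAAAAAAAAAAAAHAAAAPAAAAAAAAACHAAAAfgAAAAAAAADwAAAA+AAAAAAAAAH4AAAx8AAAAAAAAAH8AAKz4AAAAAAAADP8AHyzgAAAAAABwH/4AAAwAAAAAAAHAP/4AAAwAAAAAAAGAfn4AAAwHwDgAAAAAAH4AAAwf/j4QAAAgDH4AAAAD/D88AAD8j3wAAAO/+D//AP7+n/4AAAM/8D/////+j/4AAAY/AD/////8D/4AAAx4AD/////8D/wAADhAAD/////4D8gAADAAAD/////4D+AAAAACAH9////4D4AAAAAPAH7////4BAAAAAAfAGD9///wAAAAAAA+ADj+///wAAAAAAB4ACj+///AAAAAAABwAAD8///AAAAAAABgAAH4///AAAAAAAAACAP4///AAAAAAAGAHAf5///AAAAAAAGAHgf4//+AAAAAAAMAD4d4MPwAAAAAAA8AD+d4MAAAAAAAABwQD+Z4MAAAAAAAABgAD+YAMAAAAAAAADAAj+YAMAAAAAAAAHABx8AAMAMAAAAAAeAB58AAOA4AAAAAAYAB58AAMB4AAAAAAAAB54AAIAgAAAAAAAAB54AAAAAAAAAAAAAB44AAAGAAAAAAAAAAx4AAAH/AAAAAAAAAnwAAAH/4AAAAAAAAPgAAAP/4AAAAAAAAPgAAAGBAAAAAAAAAPAAAAEAAAAAAAAAAPA="/>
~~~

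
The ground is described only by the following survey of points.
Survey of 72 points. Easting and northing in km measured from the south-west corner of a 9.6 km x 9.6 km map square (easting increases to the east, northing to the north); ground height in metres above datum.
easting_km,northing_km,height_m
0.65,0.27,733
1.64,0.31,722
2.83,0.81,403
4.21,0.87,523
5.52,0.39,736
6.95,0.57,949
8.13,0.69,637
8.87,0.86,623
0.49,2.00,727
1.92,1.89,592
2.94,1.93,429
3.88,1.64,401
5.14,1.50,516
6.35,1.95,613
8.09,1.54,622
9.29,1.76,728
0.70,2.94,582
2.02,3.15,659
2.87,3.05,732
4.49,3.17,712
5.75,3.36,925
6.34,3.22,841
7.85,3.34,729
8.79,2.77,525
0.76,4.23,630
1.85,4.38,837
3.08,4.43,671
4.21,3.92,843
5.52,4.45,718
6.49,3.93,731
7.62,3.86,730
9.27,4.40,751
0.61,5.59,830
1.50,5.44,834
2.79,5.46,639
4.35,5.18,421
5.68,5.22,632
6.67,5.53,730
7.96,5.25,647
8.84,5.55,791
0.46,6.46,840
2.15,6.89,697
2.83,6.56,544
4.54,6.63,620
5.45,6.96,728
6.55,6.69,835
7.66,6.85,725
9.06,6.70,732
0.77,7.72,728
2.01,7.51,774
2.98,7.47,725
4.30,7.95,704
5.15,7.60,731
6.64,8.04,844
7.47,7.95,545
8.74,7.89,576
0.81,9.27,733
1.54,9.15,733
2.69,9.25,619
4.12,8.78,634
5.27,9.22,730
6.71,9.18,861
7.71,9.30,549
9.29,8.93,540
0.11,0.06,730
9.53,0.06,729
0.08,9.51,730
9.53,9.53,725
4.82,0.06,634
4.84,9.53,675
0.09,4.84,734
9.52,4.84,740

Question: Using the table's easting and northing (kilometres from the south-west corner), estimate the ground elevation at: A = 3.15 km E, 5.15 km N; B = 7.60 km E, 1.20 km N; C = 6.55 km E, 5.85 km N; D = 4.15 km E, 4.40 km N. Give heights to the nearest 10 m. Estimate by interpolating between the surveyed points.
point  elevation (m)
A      620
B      710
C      730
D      730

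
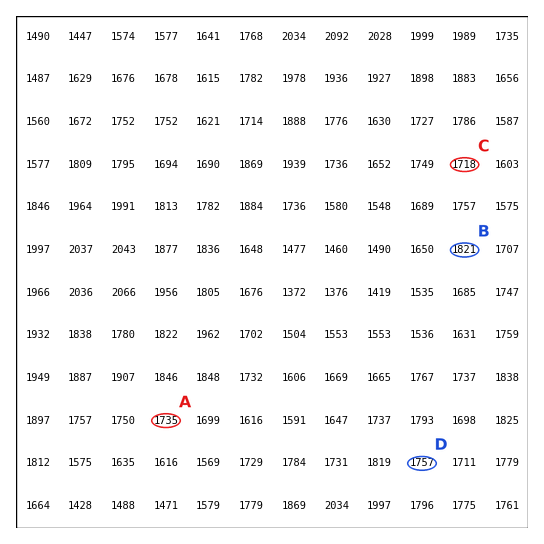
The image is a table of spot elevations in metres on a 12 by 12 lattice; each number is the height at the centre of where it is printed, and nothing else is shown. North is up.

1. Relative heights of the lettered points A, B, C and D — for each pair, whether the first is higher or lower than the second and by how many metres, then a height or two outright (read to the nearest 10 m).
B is higher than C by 100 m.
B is higher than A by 80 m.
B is higher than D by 60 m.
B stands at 1820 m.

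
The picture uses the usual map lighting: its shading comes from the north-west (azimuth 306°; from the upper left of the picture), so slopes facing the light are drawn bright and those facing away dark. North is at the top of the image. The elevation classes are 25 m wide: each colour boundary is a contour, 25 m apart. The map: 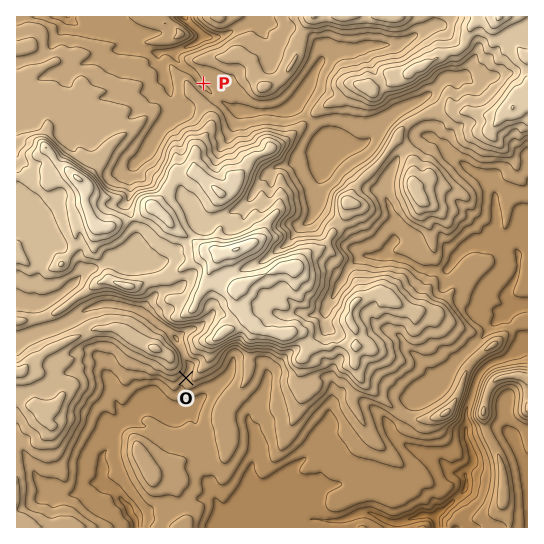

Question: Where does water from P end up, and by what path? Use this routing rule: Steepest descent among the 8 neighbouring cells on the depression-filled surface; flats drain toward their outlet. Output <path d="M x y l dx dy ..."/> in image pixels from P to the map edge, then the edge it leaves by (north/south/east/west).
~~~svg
<path d="M203 83l-2 0-10-12-5-2-11-11 0-5 3-3 5-1 4-3 3 0 8-4 3-3 0-6-10-8-6-7 0-1"/>
exit: north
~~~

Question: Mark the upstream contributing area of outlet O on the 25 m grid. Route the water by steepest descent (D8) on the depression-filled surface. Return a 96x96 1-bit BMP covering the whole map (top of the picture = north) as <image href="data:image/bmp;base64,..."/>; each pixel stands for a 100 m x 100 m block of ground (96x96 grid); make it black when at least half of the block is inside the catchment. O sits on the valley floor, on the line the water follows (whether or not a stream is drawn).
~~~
<image width="96" height="96" href="data:image/bmp;base64,Qk2+BAAAAAAAAD4AAAAoAAAAYAAAAGAAAAABAAEAAAAAAIAEAAATCwAAEwsAAAIAAAAAAAAA////AAAAAAAAAAAAAAAAAAAAAAAAAAAAAAAAAAAAAAAAAAAAAAAAAAAAAAAAAAAAAAAAAAAAAAAAAAAAAAAAAAAAAAAAAAAAAAAAAAAAAAAAAAAAAAAAAAAAAAAAAAAAAAAAAAAAAAAAAAAAAAAAAAAAAAAAAAAAAAAAAAAAAAAAAAAAAAAAAAAAAAAAAAAAAAAAAAAAAAAAAAAAAAAAAAAAAAAAAAAAAAAAAAAAAAAAAAAAAAAAAAAAAAAAAAAAAAAAAAAAAAAAAAAAAAAAAAAAAAAAAAAAAAAAAAAAAAAAAAAAAAAAAAAAAAAAAAAAAAAAAAAAAAAAAAAAAAAAAAAAAAAAAAAAAAAAAAAAAAAAAAAAAAAAAAAAAAAAAAAAAAAAAAAAAAAAAAAAAAAAAAAAAAAAAAAAAAAAAAAAAAAAAAAAAAAAAAAAAAAAAAAAAAAAAAAAAAAAAAAAwAAAAAAAAAAAAAABwAAAAAAAAAAAAAAD4AAAAAAAAAAAAAAH8AAAAAAAAAAYAAAP8AAAAAAAAAAcAAA/8AAAAAAAAAA/AAD/8AAAAAAAAAB/4AP/+AAAAAAAAAB/+A///gAAAAAAAAB//////4AAAAAAAAB//////8AAAAAAAAAH/////+AAAAAAAAAA/////8AAAAAAAAAAf////8AAAAAAAAAAP////4AAAAAAAAAAD////4AAAAAAAAAAB////4AAAAAAAAAAAfP//4AAAAAAAAAAAEAf/wAAAAAAAAAAAAAD/wAAAAAAAAAAAAAB/wAAAAAAAAAAAAAAfwAAAAAAAAAAAAAAPwAAAAAAAAAAAAAAHwAAAAAAAAAAAAAAAAAAAAAAAAAAAAAAAAAAAAAAAAAAAAAAAAAAAAAAAAAAAAAAAAAAAAAAAAAAAAAAAAAAAAAAAAAAAAAAAAAAAAAAAAAAAAAAAAAAAAAAAAAAAAAAAAAAAAAAAAAAAAAAAAAAAAAAAAAAAAAAAAAAAAAAAAAAAAAAAAAAAAAAAAAAAAAAAAAAAAAAAAAAAAAAAAAAAAAAAAAAAAAAAAAAAAAAAAAAAAAAAAAAAAAAAAAAAAAAAAAAAAAAAAAAAAAAAAAAAAAAAAAAAAAAAAAAAAAAAAAAAAAAAAAAAAAAAAAAAAAAAAAAAAAAAAAAAAAAAAAAAAAAAAAAAAAAAAAAAAAAAAAAAAAAAAAAAAAAAAAAAAAAAAAAAAAAAAAAAAAAAAAAAAAAAAAAAAAAAAAAAAAAAAAAAAAAAAAAAAAAAAAAAAAAAAAAAAAAAAAAAAAAAAAAAAAAAAAAAAAAAAAAAAAAAAAAAAAAAAAAAAAAAAAAAAAAAAAAAAAAAAAAAAAAAAAAAAAAAAAAAAAAAAAAAAAAAAAAAAAAAAAAAAAAAAAAAAAAAAAAAAAAAAAAAAAAAAAAAAAAAAAAAAAAAAAAAAAAAAAAAAAAAAAAAAAAAAAAAAAAAAAAAAAAAAAAAAAAAAAAAAAAAAAAAAAAAAAAAAAAAAAAAAAAAAAAAAAAAAAAAAAAAAAAAAAAAAA="/>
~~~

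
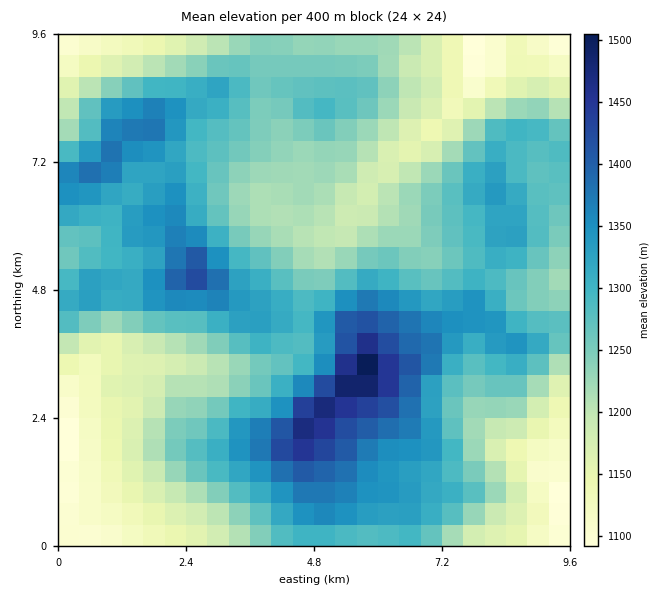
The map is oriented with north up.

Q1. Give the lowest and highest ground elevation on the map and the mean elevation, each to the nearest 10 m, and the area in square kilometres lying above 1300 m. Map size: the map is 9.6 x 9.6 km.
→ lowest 1080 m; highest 1520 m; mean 1260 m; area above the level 30.9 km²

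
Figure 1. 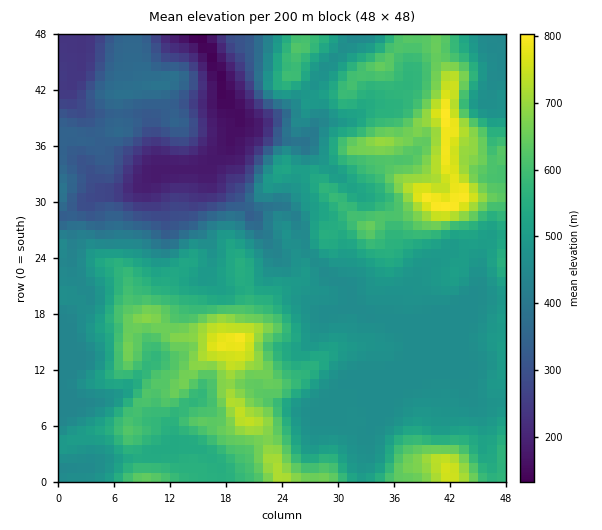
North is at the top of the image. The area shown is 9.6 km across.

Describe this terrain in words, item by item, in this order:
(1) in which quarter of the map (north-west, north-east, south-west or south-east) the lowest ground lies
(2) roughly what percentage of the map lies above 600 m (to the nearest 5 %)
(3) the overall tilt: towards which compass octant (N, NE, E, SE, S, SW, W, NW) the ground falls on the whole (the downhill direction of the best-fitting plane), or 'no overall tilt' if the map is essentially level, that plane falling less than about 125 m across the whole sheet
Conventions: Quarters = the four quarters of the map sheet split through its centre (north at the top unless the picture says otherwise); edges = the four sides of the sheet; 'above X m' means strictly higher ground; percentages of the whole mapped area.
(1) Look to the north-west quarter for the lowest ground.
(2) About 20 % of the map lies above 600 m.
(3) The general tilt is down to the north-west (the land rises towards the south-east).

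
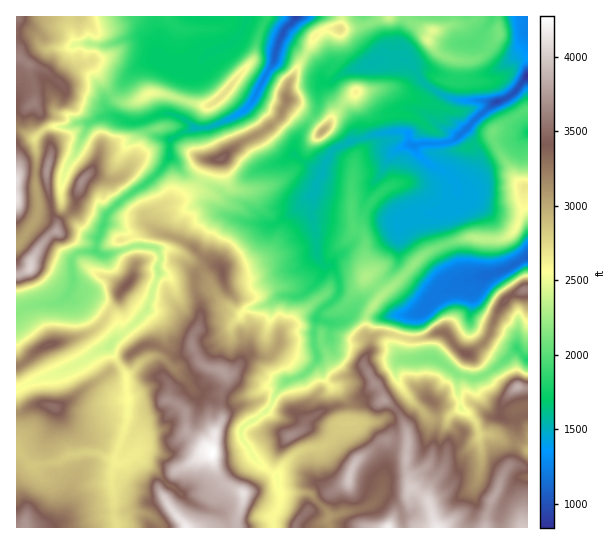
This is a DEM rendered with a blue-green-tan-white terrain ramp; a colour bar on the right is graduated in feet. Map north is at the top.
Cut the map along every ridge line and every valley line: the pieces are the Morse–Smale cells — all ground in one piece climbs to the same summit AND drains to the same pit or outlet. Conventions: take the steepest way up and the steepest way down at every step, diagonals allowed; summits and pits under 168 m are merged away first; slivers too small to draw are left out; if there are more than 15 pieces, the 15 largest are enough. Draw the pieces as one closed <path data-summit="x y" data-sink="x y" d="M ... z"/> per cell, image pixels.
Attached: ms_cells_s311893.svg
<path data-summit="213 453" data-sink="527 77" d="M527 16l-185 0-2 13-14 0-9 6-12 19 15 13 1 12 4 4 8-2 14-10 18-4 14-7 22-1 12 7 12 18 25 15 29 1 14 3-42 38-40 4-5-13-19 0-34 8-18 8-11 17-1 9-7 11-1 8-17 16-25 16-7-1-19-19-18-5-11-11-17-8-19 18-19 6-6 6-4 16 6 6 26 8 30 24-9 0-11 11-2-5-12-10-20 0-2 2 0 12-11 34-39 37 7 15 9 12 3 22 0 23-13 40 1 5-4 8 1 36 5 21 155-1-1-10 8-12-3-28-12-9-13-13-4-9-5-5-2-11 4-5 16-9 10-10 5-13 10-12 20-8 5-4 6-10-2-16 10-2 4-3 2-15 15-3 8-9 13 4 14-20 13-10 29-30 22-10-6-28 13-12 5-11 0-9-2-3 3 2 4-1 7-6 10-15 1-8 17-11 20-3 11-7z"/><path data-summit="389 527" data-sink="527 77" d="M358 311l-4 0-11 10-12 2-2 15-4 3-10 2 2 16-6 10-5 4-20 8-10 12-5 13-10 10-16 9-4 5 2 11 5 5 4 9 13 13 12 9 3 28-8 12 1 10 254 1 1-78-10-6-11-1-10-7-18-1-1-4-13 1-10 12-7 3-4 20-15 20-1 12-17-12-4-16 0-42-8-16-16-15-4-11-6-5-9-17 0-4 7-11 0-11-4-5 0-19z"/><path data-summit="30 267" data-sink="297 17" d="M114 116l-11 0-13 7-13 0-7 4-20 0-7 4 8 14 0 12-4 12 0 16 5 28 5 10 0 7-6 3-11 13-9 16 0 5-15 8 1 36 20-7 22-1 6-4 8-17-1-24 7-6 17-2 1-12 11-25 15-14 31-22 15-19 2-17-16-5-6-6-3-10-15 3z"/><path data-summit="17 199" data-sink="297 17" d="M155 16l-105 1-15 6-8 0-10-6-1 40 11 6 4 4 0 10 4 10-2 16 6 7 1 17 3 4 7-4 20 0 7-4 13 0 13-7 8 0-6-10 2-8 12-9 10-15 10-9 12-5 9-1-1-26z"/><path data-summit="322 131" data-sink="527 77" d="M401 59l-22 1-14 7-18 4-17 12-7 0-4 7-2 20-20 28-4 11 2 6 27 17 3-10 10-14 18-8 20-5 33-3 5 13 40-4 42-38-14-3-29-1-25-15-12-18z"/><path data-summit="225 93" data-sink="297 17" d="M249 16l-2 1-4 13-9 11-27 12-16 16-13 0-19-9-8 0-12 5-10 9-10 15-12 9-2 8 4 8 17 7 9 2 23-8 13-2 15 7 8 8 13 0 18-7 21-12 7-8 22-40 1-11 7-16-16-11z"/><path data-summit="54 407" data-sink="527 77" d="M109 345l-47 27-31 9-15 8 0 61 15 15 28-4 10-6 9 0 5-3 16 1 16 6 13-41 0-23-3-22-9-12z"/><path data-summit="222 158" data-sink="527 77" d="M307 56l-4 2-15 27-1 17-7 15-15 14-24 12-19 16-13 1-9 19 2 4 16 6 11 11 18 5 19 19 4 1 28-16 17-16 1-8 7-11-21-13-9-8 6-18 18-25 2-20 5-8-3-3-1-12z"/><path data-summit="389 527" data-sink="527 359" d="M389 333l-12 2-5 4-1 11-7 11 0 4 9 17 6 5 4 11 16 15 4 6 5 16-1 36 2 6 0 8 18 15 4-15 13-18 4-20 7-3 10-12 10 0 4-2-7-13-12-10-3-16 2-16-26-18-22 3-9-1-3-6 2-15z"/><path data-summit="26 527" data-sink="527 77" d="M17 451l0 77 100-1-2-8-3-32 0-16 4-9-3-3-14-6-16-1-5 3-9 0-10 6-28 4z"/><path data-summit="526 187" data-sink="527 77" d="M527 133l-10 7-16 1-16 8-5 5-1 8-10 15-12 8 0 9-5 11-13 12 2 16 5 11 21-7 31 3 11-4 6-6 8-20 2-21 3-2z"/><path data-summit="525 290" data-sink="527 257" d="M527 257l-21 12-35 10-14 10-15 3-20 19-12 4-3 3-6 19 5 2 16 0 16-7 5 0 19 20 11 0 16-17 8-24 6-8 7-7 18-7z"/><path data-summit="222 158" data-sink="297 17" d="M281 37l-6 24-22 40-7 8-31 16-8 3-14 0-22 11-2 18 17 18 13 6 10-21 13-1 19-16 24-12 15-14 7-15 1-17 17-30-12-10-10-4z"/><path data-summit="213 453" data-sink="297 17" d="M170 157l-16 20-31 22-15 14-11 25-1 13 5 4 9 0 25-10 18 2 4 2 4 12 20 0 12 10 2 5 7-8 11-5-28-22-26-8-6-6 3-13 7-9 19-6 17-16-1-3-12-5z"/><path data-summit="525 290" data-sink="527 359" d="M527 289l-17 7-7 7-6 8-8 24-16 17-11 0-16-19-8-1-16 7-20-2-3 8 0 8 2 5 10 2 22-3 22 16 18 6 13-4 31-26 10 10z"/>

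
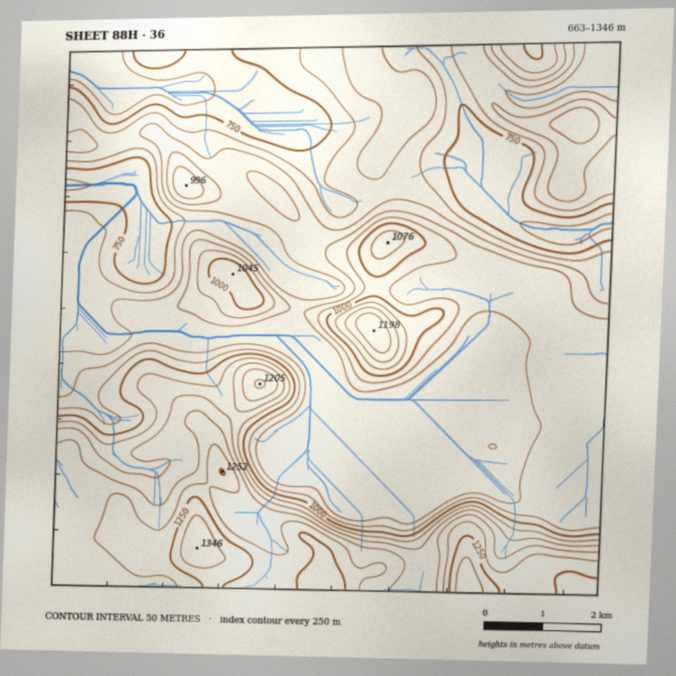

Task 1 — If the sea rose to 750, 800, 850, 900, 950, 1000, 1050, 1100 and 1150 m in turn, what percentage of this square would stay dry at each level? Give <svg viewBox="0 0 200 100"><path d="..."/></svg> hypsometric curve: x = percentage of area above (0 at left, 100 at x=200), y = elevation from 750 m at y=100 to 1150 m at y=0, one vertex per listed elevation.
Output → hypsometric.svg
<svg viewBox="0 0 200 100"><path d="M178 100l-15-12-26-13-48-13-27-12-10-12-8-13-6-13-8-12"/></svg>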